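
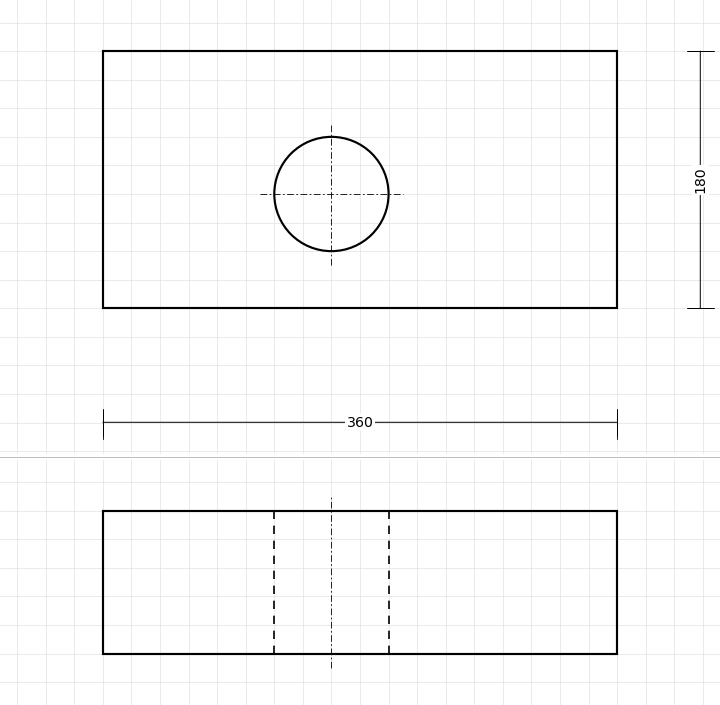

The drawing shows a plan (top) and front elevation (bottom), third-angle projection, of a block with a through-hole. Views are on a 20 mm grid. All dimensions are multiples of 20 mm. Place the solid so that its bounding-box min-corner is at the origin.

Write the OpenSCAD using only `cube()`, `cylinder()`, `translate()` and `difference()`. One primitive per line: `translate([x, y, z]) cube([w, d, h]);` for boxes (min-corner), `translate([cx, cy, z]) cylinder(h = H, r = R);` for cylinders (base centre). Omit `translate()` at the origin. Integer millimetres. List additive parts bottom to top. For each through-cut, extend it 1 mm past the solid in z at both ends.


difference() {
  cube([360, 180, 100]);
  translate([160, 80, -1]) cylinder(h = 102, r = 40);
}


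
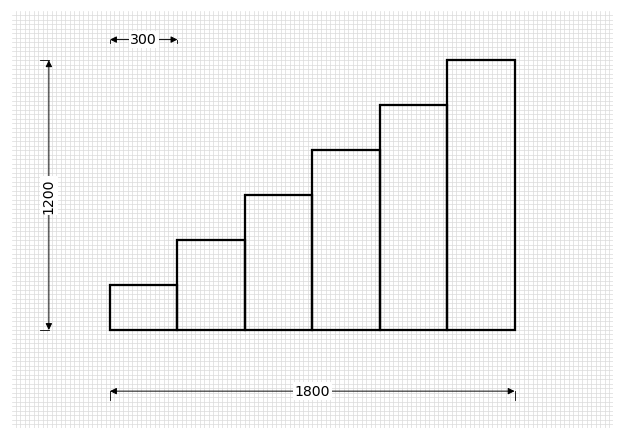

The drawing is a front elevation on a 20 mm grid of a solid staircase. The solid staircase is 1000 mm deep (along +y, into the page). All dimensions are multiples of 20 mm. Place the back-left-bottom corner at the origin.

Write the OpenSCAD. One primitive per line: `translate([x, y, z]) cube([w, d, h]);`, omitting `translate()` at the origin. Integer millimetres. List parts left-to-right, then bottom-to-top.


cube([300, 1000, 200]);
translate([300, 0, 0]) cube([300, 1000, 400]);
translate([600, 0, 0]) cube([300, 1000, 600]);
translate([900, 0, 0]) cube([300, 1000, 800]);
translate([1200, 0, 0]) cube([300, 1000, 1000]);
translate([1500, 0, 0]) cube([300, 1000, 1200]);


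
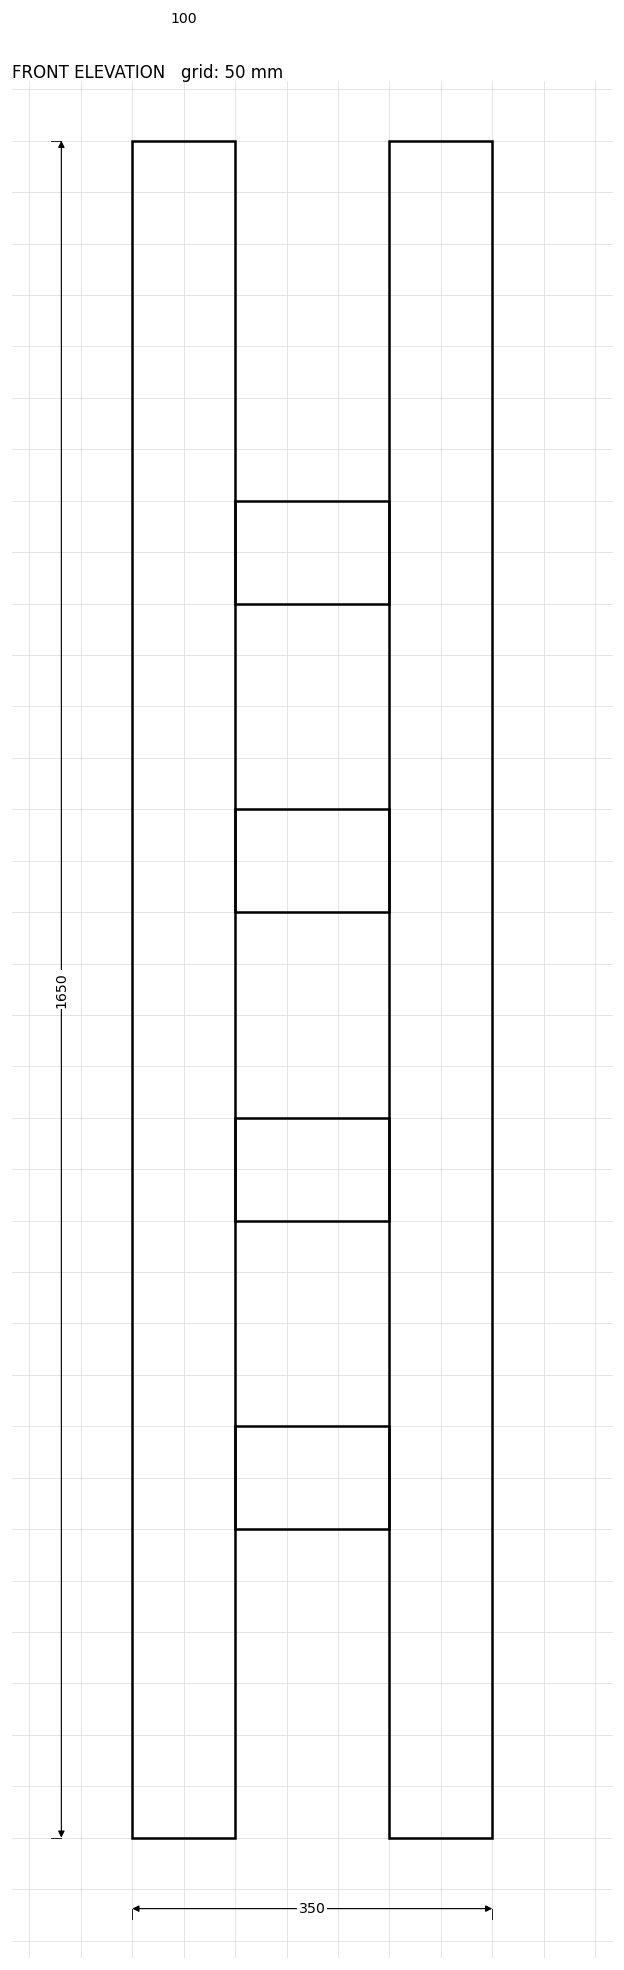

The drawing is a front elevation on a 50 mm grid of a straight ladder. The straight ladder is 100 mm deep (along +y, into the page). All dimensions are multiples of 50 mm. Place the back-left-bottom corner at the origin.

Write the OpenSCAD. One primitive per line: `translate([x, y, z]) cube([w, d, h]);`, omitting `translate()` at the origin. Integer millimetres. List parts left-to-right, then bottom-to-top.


cube([100, 100, 1650]);
translate([100, 0, 300]) cube([150, 100, 100]);
translate([100, 0, 600]) cube([150, 100, 100]);
translate([100, 0, 900]) cube([150, 100, 100]);
translate([100, 0, 1200]) cube([150, 100, 100]);
translate([250, 0, 0]) cube([100, 100, 1650]);


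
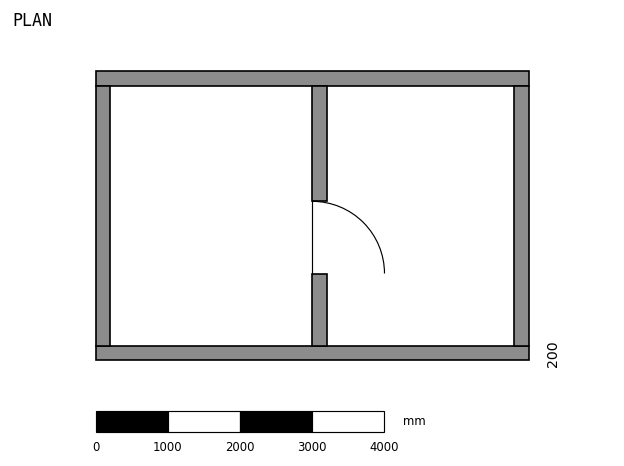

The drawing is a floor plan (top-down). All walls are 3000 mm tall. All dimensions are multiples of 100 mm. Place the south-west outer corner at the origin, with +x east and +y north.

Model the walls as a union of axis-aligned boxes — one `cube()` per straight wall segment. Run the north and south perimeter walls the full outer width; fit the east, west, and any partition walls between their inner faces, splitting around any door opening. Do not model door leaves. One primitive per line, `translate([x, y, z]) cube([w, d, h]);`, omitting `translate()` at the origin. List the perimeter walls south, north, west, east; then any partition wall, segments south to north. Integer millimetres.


cube([6000, 200, 3000]);
translate([0, 3800, 0]) cube([6000, 200, 3000]);
translate([0, 200, 0]) cube([200, 3600, 3000]);
translate([5800, 200, 0]) cube([200, 3600, 3000]);
translate([3000, 200, 0]) cube([200, 1000, 3000]);
translate([3000, 2200, 0]) cube([200, 1600, 3000]);


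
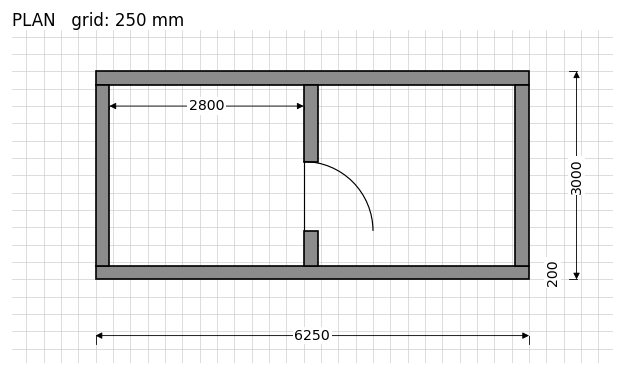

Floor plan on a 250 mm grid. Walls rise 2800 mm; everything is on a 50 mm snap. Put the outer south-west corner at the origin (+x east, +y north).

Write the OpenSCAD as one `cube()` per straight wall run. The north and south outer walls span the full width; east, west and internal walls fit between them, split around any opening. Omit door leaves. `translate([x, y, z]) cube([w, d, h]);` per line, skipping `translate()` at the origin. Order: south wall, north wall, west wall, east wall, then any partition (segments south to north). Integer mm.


cube([6250, 200, 2800]);
translate([0, 2800, 0]) cube([6250, 200, 2800]);
translate([0, 200, 0]) cube([200, 2600, 2800]);
translate([6050, 200, 0]) cube([200, 2600, 2800]);
translate([3000, 200, 0]) cube([200, 500, 2800]);
translate([3000, 1700, 0]) cube([200, 1100, 2800]);


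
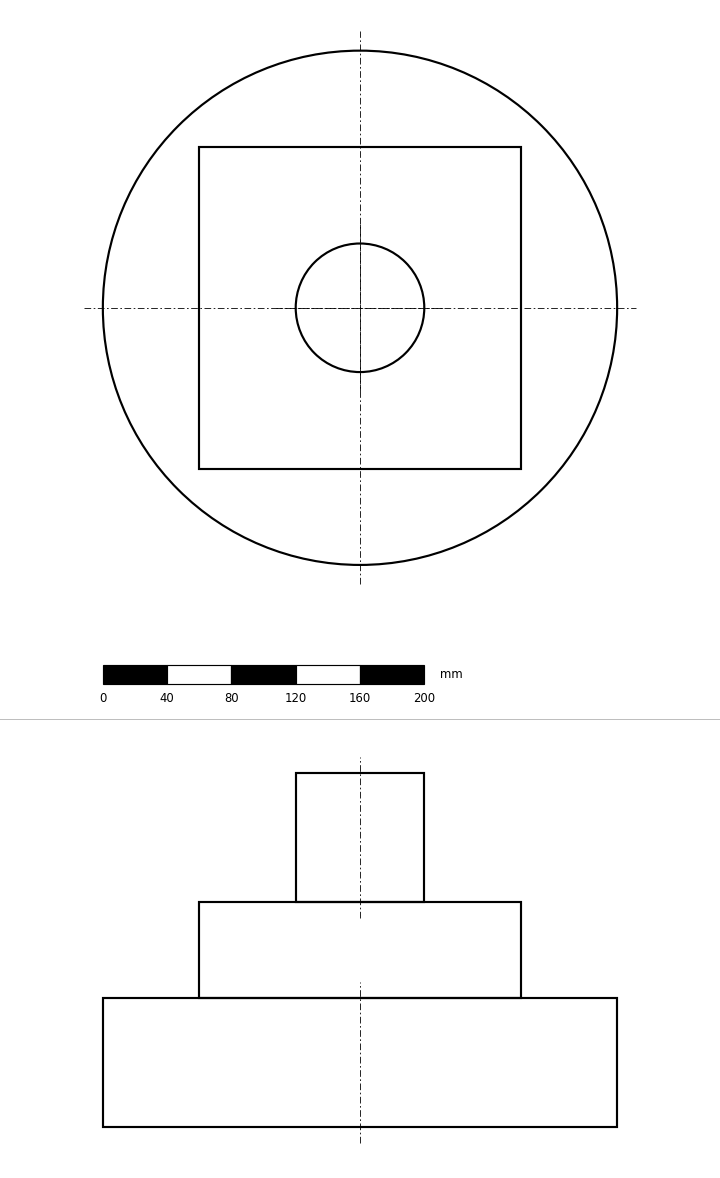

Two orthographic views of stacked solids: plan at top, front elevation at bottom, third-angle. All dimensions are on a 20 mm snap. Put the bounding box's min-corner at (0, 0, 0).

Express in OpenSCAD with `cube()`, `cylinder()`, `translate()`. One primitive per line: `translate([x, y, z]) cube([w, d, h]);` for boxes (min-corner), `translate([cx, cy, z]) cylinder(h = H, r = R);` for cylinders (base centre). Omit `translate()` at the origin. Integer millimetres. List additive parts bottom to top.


translate([160, 160, 0]) cylinder(h = 80, r = 160);
translate([60, 60, 80]) cube([200, 200, 60]);
translate([160, 160, 140]) cylinder(h = 80, r = 40);


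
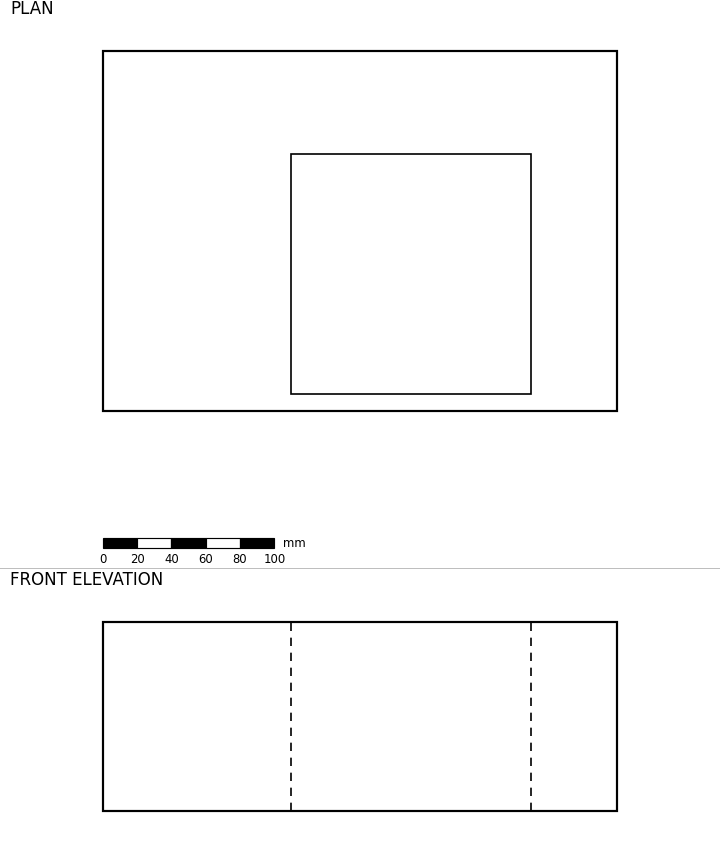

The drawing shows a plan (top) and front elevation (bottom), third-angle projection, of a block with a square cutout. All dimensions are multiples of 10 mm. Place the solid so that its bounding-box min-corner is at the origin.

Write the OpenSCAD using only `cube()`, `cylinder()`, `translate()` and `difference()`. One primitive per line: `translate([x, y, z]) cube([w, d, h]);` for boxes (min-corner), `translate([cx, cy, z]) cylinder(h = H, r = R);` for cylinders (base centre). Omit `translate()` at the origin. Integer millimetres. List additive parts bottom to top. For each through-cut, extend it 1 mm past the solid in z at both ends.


difference() {
  cube([300, 210, 110]);
  translate([110, 10, -1]) cube([140, 140, 112]);
}


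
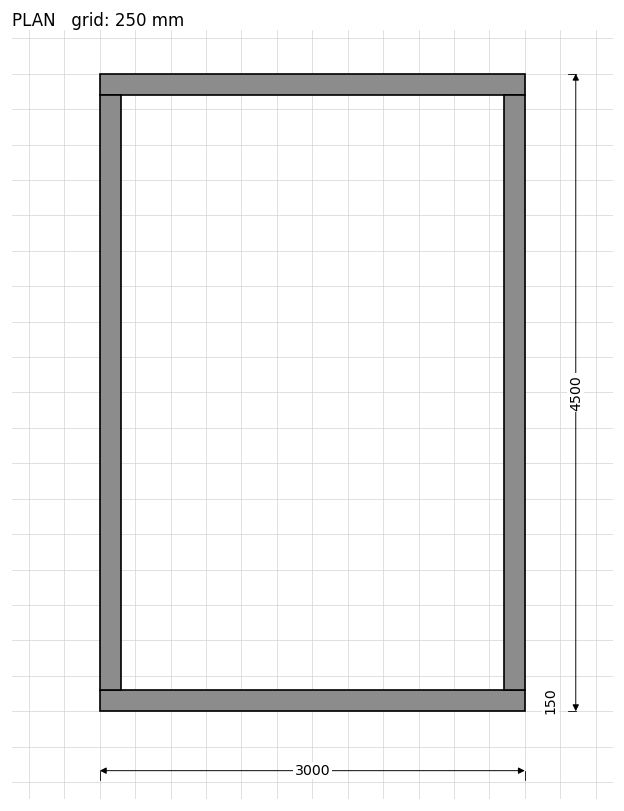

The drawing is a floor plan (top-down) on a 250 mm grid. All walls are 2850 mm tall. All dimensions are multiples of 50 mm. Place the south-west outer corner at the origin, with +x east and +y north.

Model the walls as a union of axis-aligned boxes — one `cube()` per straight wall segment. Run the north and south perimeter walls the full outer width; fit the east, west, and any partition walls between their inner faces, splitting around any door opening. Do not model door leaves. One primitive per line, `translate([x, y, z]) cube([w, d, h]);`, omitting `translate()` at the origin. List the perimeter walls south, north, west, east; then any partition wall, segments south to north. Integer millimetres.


cube([3000, 150, 2850]);
translate([0, 4350, 0]) cube([3000, 150, 2850]);
translate([0, 150, 0]) cube([150, 4200, 2850]);
translate([2850, 150, 0]) cube([150, 4200, 2850]);


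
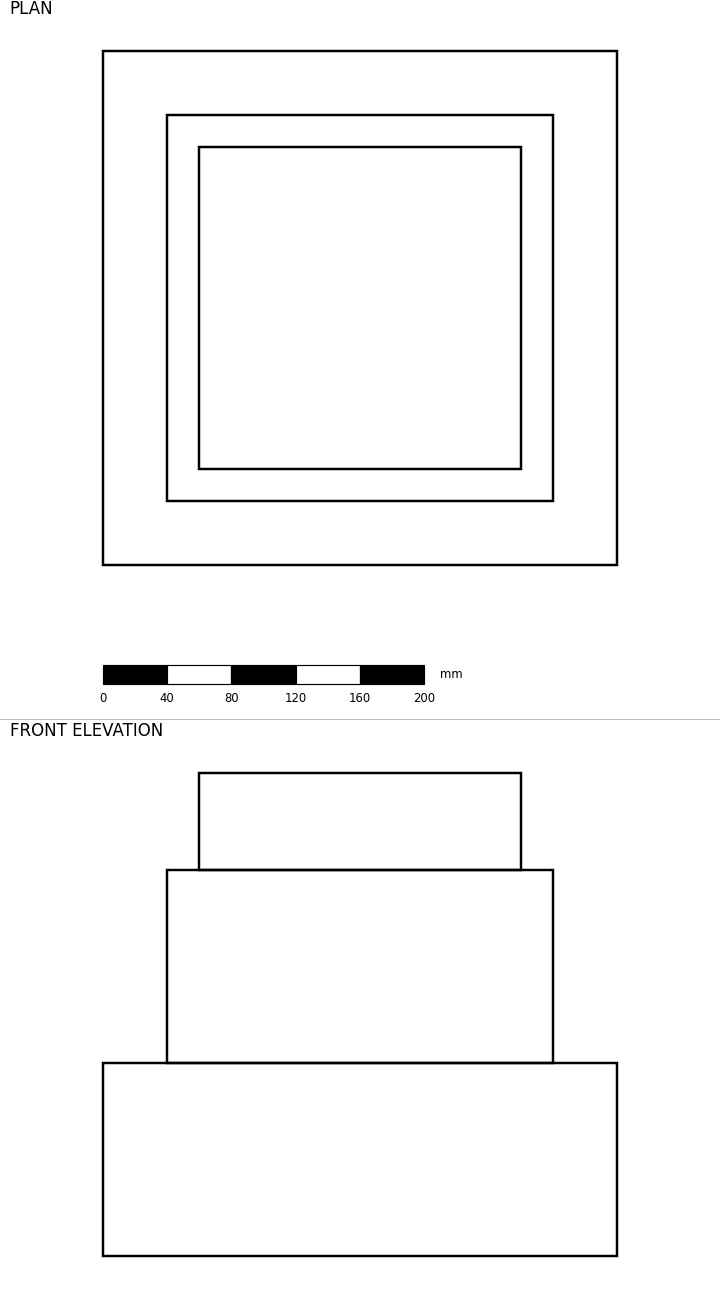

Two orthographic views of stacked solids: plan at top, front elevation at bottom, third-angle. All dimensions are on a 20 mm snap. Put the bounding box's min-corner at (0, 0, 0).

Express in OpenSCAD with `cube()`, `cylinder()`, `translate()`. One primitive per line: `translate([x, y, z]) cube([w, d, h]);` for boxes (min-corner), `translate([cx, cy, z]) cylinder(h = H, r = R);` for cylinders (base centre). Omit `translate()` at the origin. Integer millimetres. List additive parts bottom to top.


cube([320, 320, 120]);
translate([40, 40, 120]) cube([240, 240, 120]);
translate([60, 60, 240]) cube([200, 200, 60]);


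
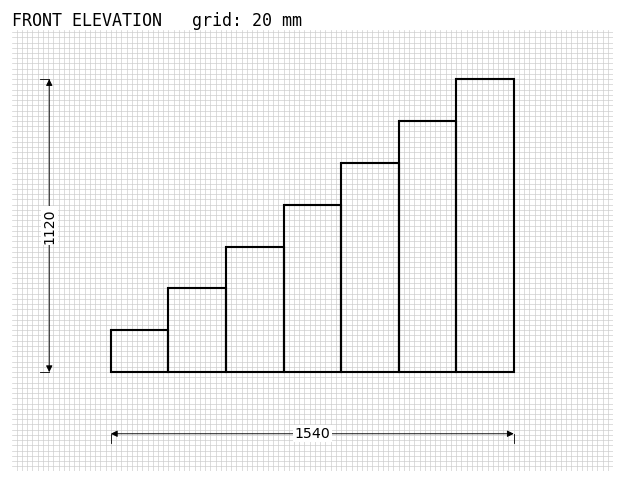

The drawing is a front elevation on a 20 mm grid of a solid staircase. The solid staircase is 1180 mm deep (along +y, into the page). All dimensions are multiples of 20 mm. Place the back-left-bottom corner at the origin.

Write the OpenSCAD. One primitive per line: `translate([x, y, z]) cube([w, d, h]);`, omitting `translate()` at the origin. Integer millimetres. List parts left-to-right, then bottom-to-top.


cube([220, 1180, 160]);
translate([220, 0, 0]) cube([220, 1180, 320]);
translate([440, 0, 0]) cube([220, 1180, 480]);
translate([660, 0, 0]) cube([220, 1180, 640]);
translate([880, 0, 0]) cube([220, 1180, 800]);
translate([1100, 0, 0]) cube([220, 1180, 960]);
translate([1320, 0, 0]) cube([220, 1180, 1120]);


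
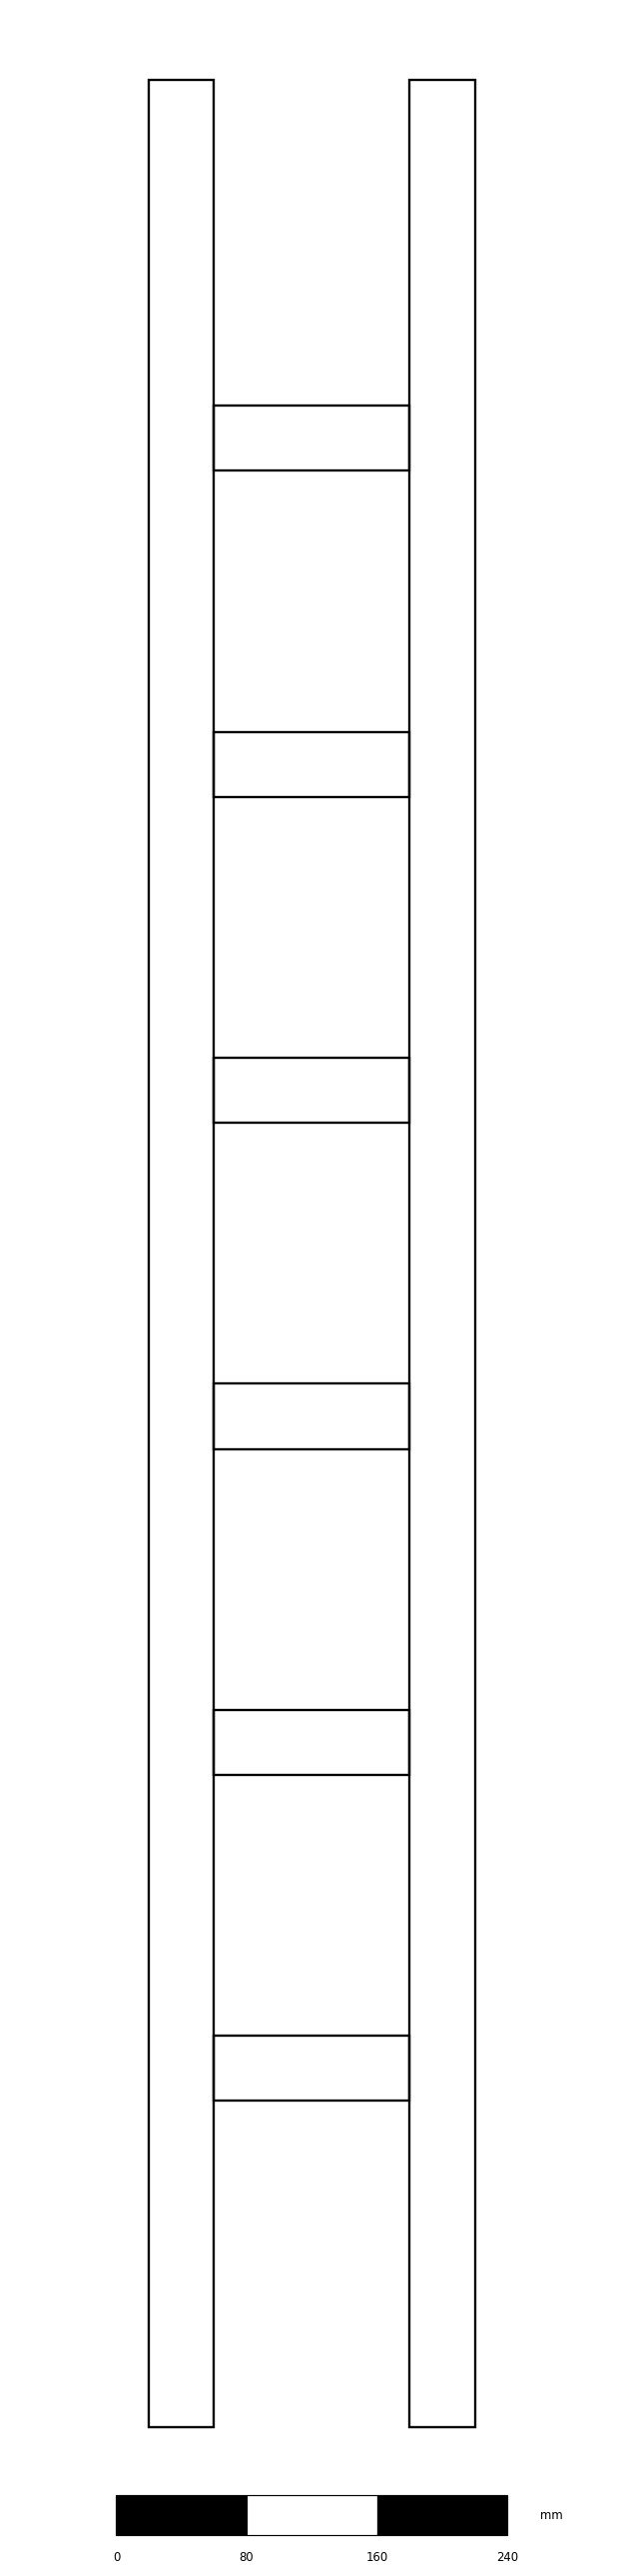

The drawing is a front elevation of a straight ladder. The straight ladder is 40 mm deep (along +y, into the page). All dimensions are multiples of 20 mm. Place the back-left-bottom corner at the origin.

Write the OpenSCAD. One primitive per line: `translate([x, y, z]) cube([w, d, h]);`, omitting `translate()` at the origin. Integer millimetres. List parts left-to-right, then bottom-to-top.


cube([40, 40, 1440]);
translate([40, 0, 200]) cube([120, 40, 40]);
translate([40, 0, 400]) cube([120, 40, 40]);
translate([40, 0, 600]) cube([120, 40, 40]);
translate([40, 0, 800]) cube([120, 40, 40]);
translate([40, 0, 1000]) cube([120, 40, 40]);
translate([40, 0, 1200]) cube([120, 40, 40]);
translate([160, 0, 0]) cube([40, 40, 1440]);


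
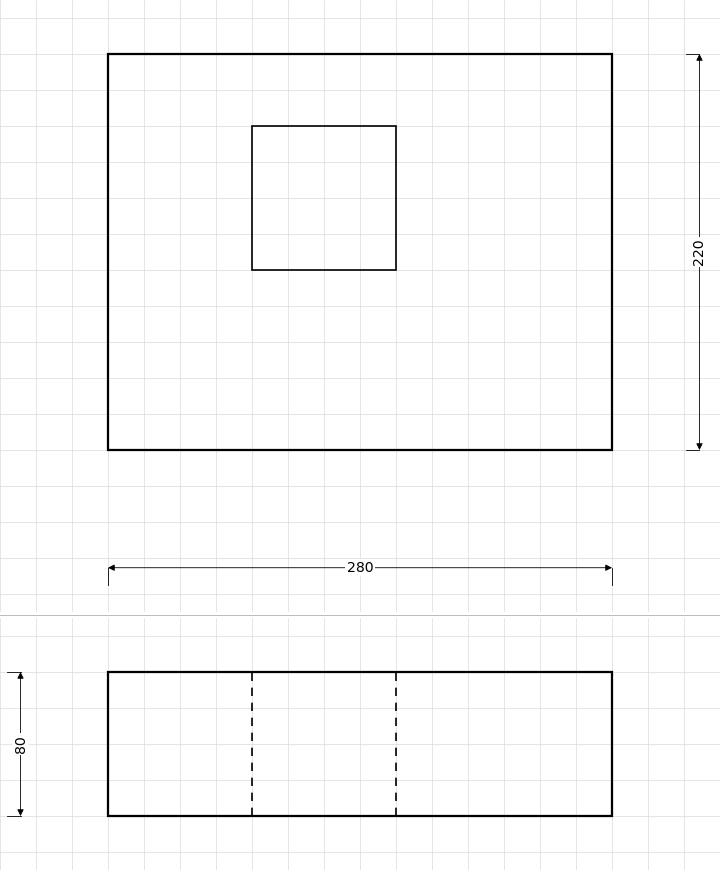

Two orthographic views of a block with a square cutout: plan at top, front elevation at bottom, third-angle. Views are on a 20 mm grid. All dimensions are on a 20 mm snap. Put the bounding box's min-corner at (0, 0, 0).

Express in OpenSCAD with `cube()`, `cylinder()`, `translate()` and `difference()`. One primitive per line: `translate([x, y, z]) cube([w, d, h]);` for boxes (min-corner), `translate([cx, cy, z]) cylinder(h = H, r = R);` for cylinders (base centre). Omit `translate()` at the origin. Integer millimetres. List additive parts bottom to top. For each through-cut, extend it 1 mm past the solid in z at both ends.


difference() {
  cube([280, 220, 80]);
  translate([80, 100, -1]) cube([80, 80, 82]);
}


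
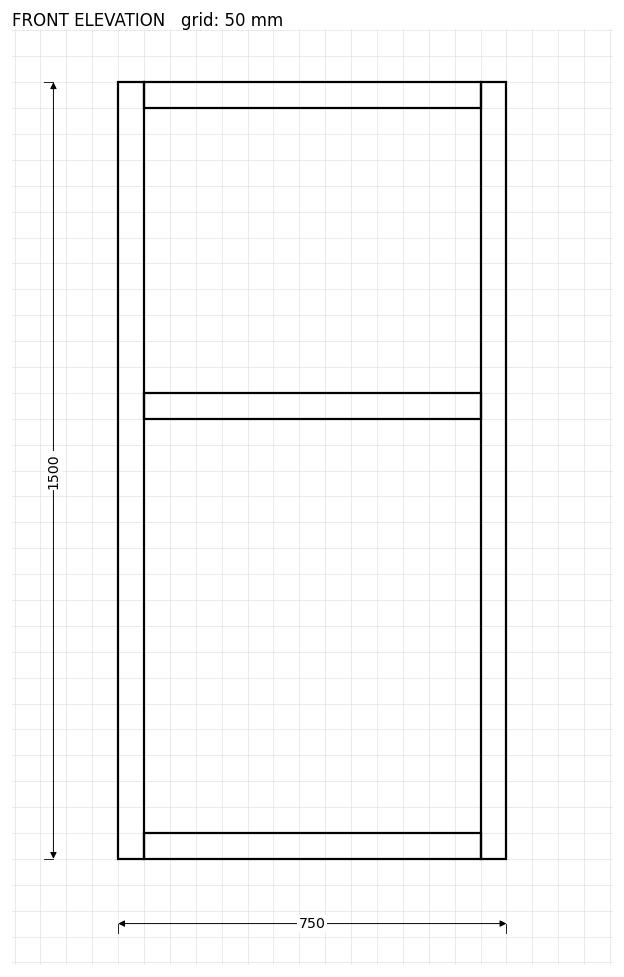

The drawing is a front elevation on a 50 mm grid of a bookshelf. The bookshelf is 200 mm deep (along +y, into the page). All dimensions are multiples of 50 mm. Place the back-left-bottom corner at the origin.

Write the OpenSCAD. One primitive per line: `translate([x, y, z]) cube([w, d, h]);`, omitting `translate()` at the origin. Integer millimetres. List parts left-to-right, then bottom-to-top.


cube([50, 200, 1500]);
translate([50, 0, 0]) cube([650, 200, 50]);
translate([50, 0, 850]) cube([650, 200, 50]);
translate([50, 0, 1450]) cube([650, 200, 50]);
translate([700, 0, 0]) cube([50, 200, 1500]);


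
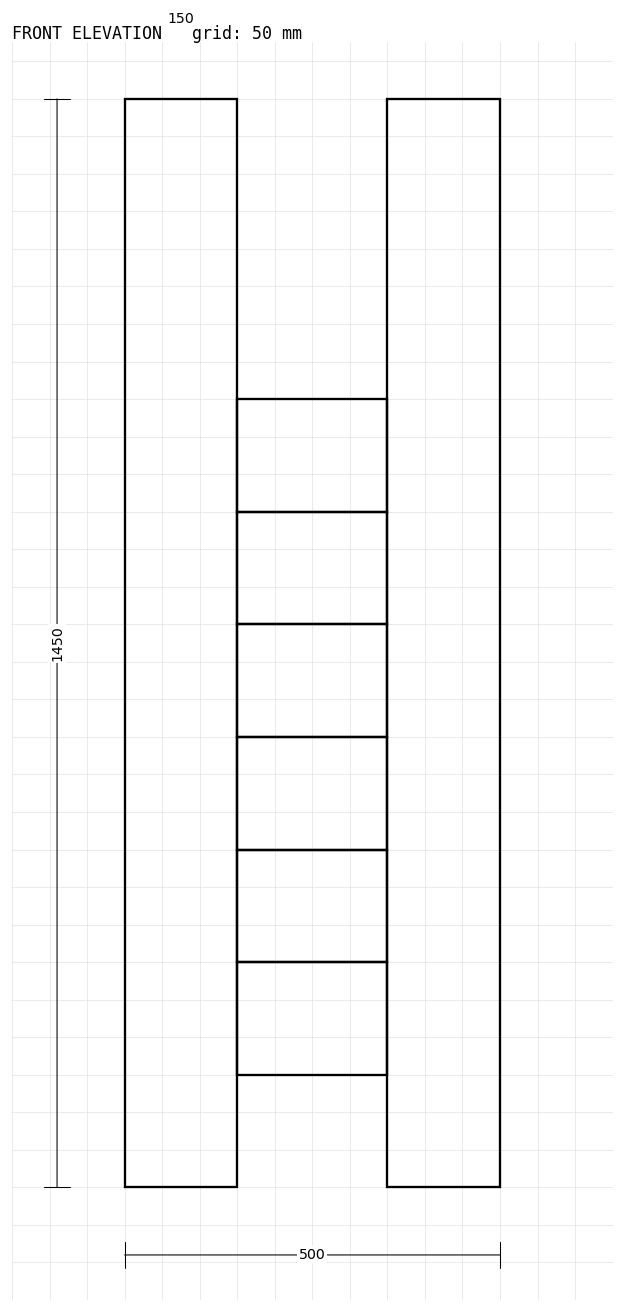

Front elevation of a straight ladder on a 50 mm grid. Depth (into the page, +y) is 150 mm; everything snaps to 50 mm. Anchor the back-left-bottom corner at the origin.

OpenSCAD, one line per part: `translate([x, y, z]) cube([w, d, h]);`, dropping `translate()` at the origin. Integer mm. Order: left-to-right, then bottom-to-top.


cube([150, 150, 1450]);
translate([150, 0, 150]) cube([200, 150, 150]);
translate([150, 0, 300]) cube([200, 150, 150]);
translate([150, 0, 450]) cube([200, 150, 150]);
translate([150, 0, 600]) cube([200, 150, 150]);
translate([150, 0, 750]) cube([200, 150, 150]);
translate([150, 0, 900]) cube([200, 150, 150]);
translate([350, 0, 0]) cube([150, 150, 1450]);


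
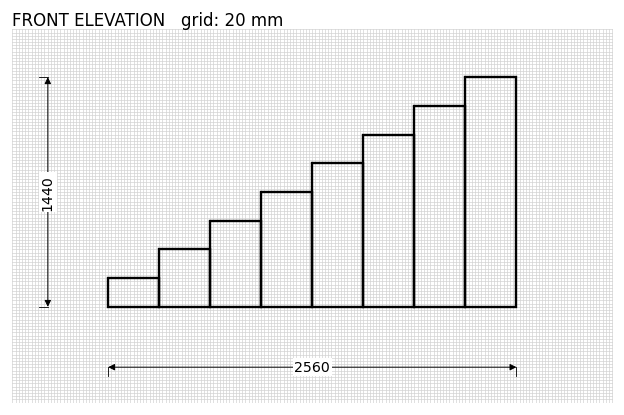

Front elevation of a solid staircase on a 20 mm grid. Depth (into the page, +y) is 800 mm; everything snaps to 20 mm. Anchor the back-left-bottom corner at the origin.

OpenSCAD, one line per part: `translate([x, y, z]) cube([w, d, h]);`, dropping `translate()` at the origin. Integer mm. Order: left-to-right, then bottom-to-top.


cube([320, 800, 180]);
translate([320, 0, 0]) cube([320, 800, 360]);
translate([640, 0, 0]) cube([320, 800, 540]);
translate([960, 0, 0]) cube([320, 800, 720]);
translate([1280, 0, 0]) cube([320, 800, 900]);
translate([1600, 0, 0]) cube([320, 800, 1080]);
translate([1920, 0, 0]) cube([320, 800, 1260]);
translate([2240, 0, 0]) cube([320, 800, 1440]);


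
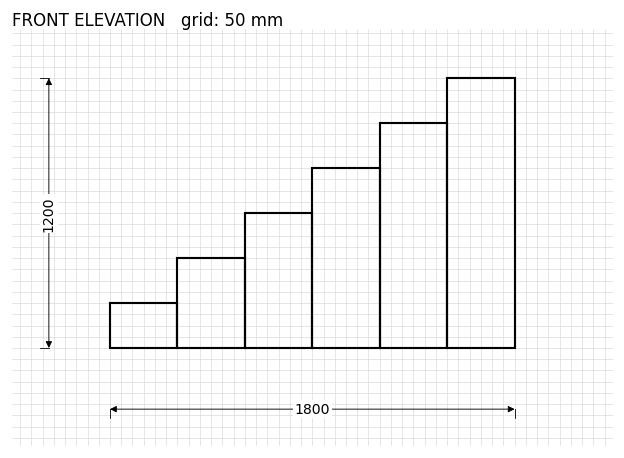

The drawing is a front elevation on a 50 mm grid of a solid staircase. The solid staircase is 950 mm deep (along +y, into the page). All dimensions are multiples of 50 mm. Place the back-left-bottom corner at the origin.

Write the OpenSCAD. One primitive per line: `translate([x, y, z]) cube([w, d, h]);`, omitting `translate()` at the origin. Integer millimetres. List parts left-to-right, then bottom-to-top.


cube([300, 950, 200]);
translate([300, 0, 0]) cube([300, 950, 400]);
translate([600, 0, 0]) cube([300, 950, 600]);
translate([900, 0, 0]) cube([300, 950, 800]);
translate([1200, 0, 0]) cube([300, 950, 1000]);
translate([1500, 0, 0]) cube([300, 950, 1200]);


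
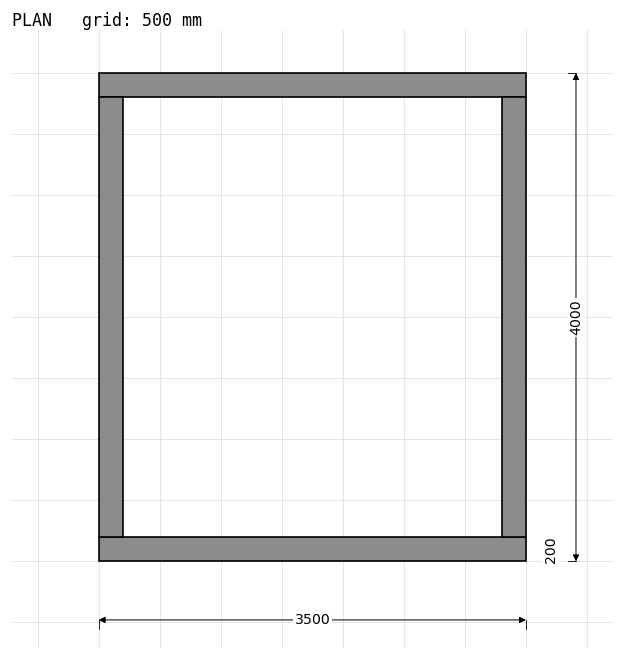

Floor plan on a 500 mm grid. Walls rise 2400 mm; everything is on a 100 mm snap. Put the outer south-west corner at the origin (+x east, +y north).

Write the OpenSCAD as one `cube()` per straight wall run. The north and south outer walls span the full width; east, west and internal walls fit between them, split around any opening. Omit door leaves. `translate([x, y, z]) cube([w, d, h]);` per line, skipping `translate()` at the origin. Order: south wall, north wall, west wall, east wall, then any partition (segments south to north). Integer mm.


cube([3500, 200, 2400]);
translate([0, 3800, 0]) cube([3500, 200, 2400]);
translate([0, 200, 0]) cube([200, 3600, 2400]);
translate([3300, 200, 0]) cube([200, 3600, 2400]);


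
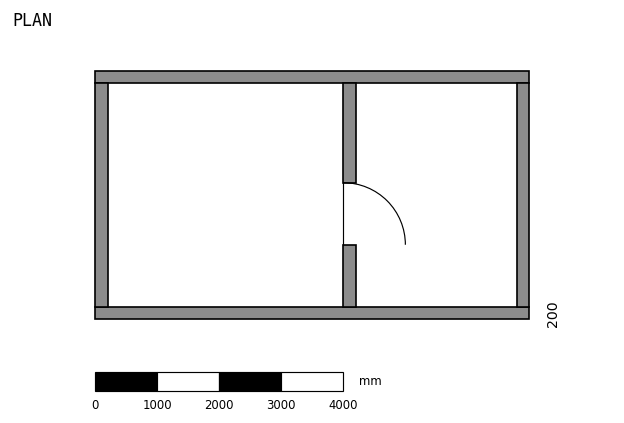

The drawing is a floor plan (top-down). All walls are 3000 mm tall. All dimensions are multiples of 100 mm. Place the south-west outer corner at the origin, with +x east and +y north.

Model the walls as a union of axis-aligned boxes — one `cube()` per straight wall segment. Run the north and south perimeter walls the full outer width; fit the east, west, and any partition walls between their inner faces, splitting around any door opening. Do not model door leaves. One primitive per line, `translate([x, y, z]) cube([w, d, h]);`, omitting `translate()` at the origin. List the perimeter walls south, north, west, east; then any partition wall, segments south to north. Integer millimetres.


cube([7000, 200, 3000]);
translate([0, 3800, 0]) cube([7000, 200, 3000]);
translate([0, 200, 0]) cube([200, 3600, 3000]);
translate([6800, 200, 0]) cube([200, 3600, 3000]);
translate([4000, 200, 0]) cube([200, 1000, 3000]);
translate([4000, 2200, 0]) cube([200, 1600, 3000]);


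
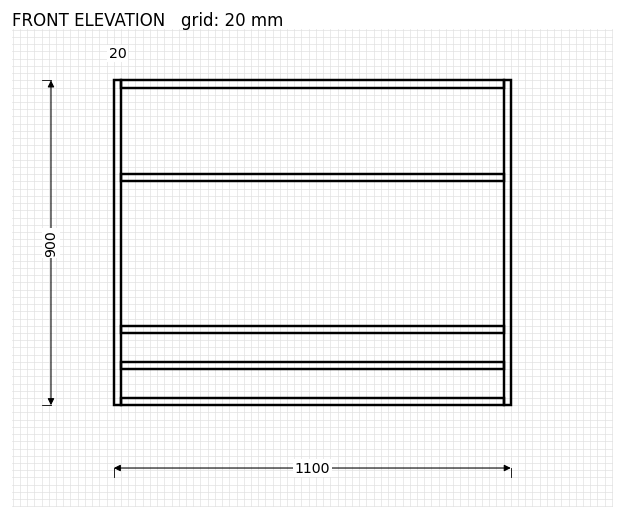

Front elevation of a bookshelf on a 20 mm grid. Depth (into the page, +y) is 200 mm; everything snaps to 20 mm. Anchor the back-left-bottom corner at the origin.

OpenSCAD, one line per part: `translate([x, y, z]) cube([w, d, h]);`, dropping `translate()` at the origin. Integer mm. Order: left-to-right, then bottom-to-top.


cube([20, 200, 900]);
translate([20, 0, 0]) cube([1060, 200, 20]);
translate([20, 0, 100]) cube([1060, 200, 20]);
translate([20, 0, 200]) cube([1060, 200, 20]);
translate([20, 0, 620]) cube([1060, 200, 20]);
translate([20, 0, 880]) cube([1060, 200, 20]);
translate([1080, 0, 0]) cube([20, 200, 900]);


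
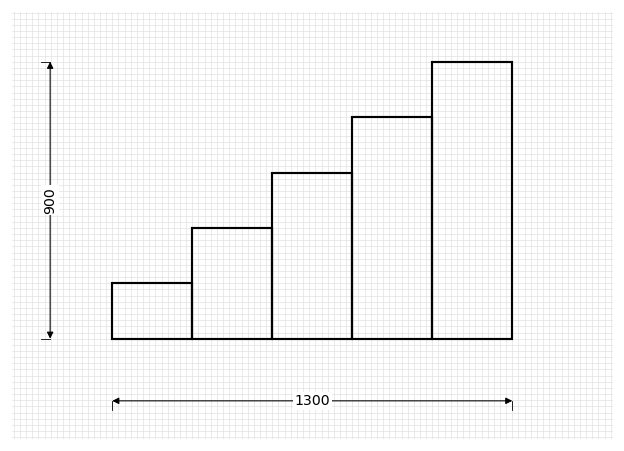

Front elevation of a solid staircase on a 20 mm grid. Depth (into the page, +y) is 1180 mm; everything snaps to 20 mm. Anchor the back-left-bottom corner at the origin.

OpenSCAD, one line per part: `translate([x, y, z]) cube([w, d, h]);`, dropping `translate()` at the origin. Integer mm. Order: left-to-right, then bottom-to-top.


cube([260, 1180, 180]);
translate([260, 0, 0]) cube([260, 1180, 360]);
translate([520, 0, 0]) cube([260, 1180, 540]);
translate([780, 0, 0]) cube([260, 1180, 720]);
translate([1040, 0, 0]) cube([260, 1180, 900]);


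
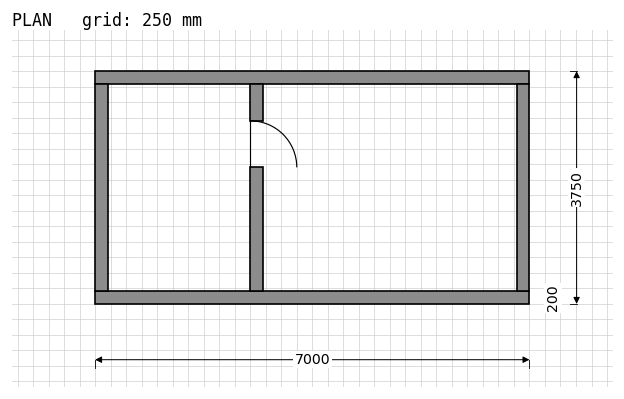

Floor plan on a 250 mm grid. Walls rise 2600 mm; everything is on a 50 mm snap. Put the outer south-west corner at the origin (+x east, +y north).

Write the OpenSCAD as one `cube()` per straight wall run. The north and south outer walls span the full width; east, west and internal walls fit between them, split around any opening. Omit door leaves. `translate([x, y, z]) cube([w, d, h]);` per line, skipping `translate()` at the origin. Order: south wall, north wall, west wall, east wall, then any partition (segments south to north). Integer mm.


cube([7000, 200, 2600]);
translate([0, 3550, 0]) cube([7000, 200, 2600]);
translate([0, 200, 0]) cube([200, 3350, 2600]);
translate([6800, 200, 0]) cube([200, 3350, 2600]);
translate([2500, 200, 0]) cube([200, 2000, 2600]);
translate([2500, 2950, 0]) cube([200, 600, 2600]);


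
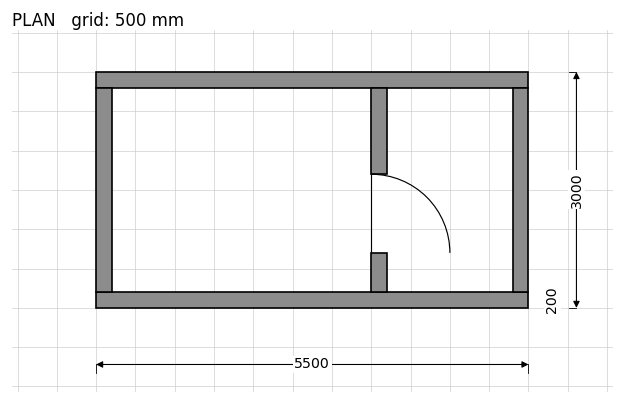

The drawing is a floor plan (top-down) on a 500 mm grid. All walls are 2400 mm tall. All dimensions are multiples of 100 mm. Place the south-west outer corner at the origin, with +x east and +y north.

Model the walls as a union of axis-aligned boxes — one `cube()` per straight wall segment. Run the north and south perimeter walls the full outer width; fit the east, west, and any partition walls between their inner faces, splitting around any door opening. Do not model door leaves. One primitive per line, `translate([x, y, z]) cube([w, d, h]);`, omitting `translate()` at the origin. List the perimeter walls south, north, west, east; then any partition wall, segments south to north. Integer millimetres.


cube([5500, 200, 2400]);
translate([0, 2800, 0]) cube([5500, 200, 2400]);
translate([0, 200, 0]) cube([200, 2600, 2400]);
translate([5300, 200, 0]) cube([200, 2600, 2400]);
translate([3500, 200, 0]) cube([200, 500, 2400]);
translate([3500, 1700, 0]) cube([200, 1100, 2400]);


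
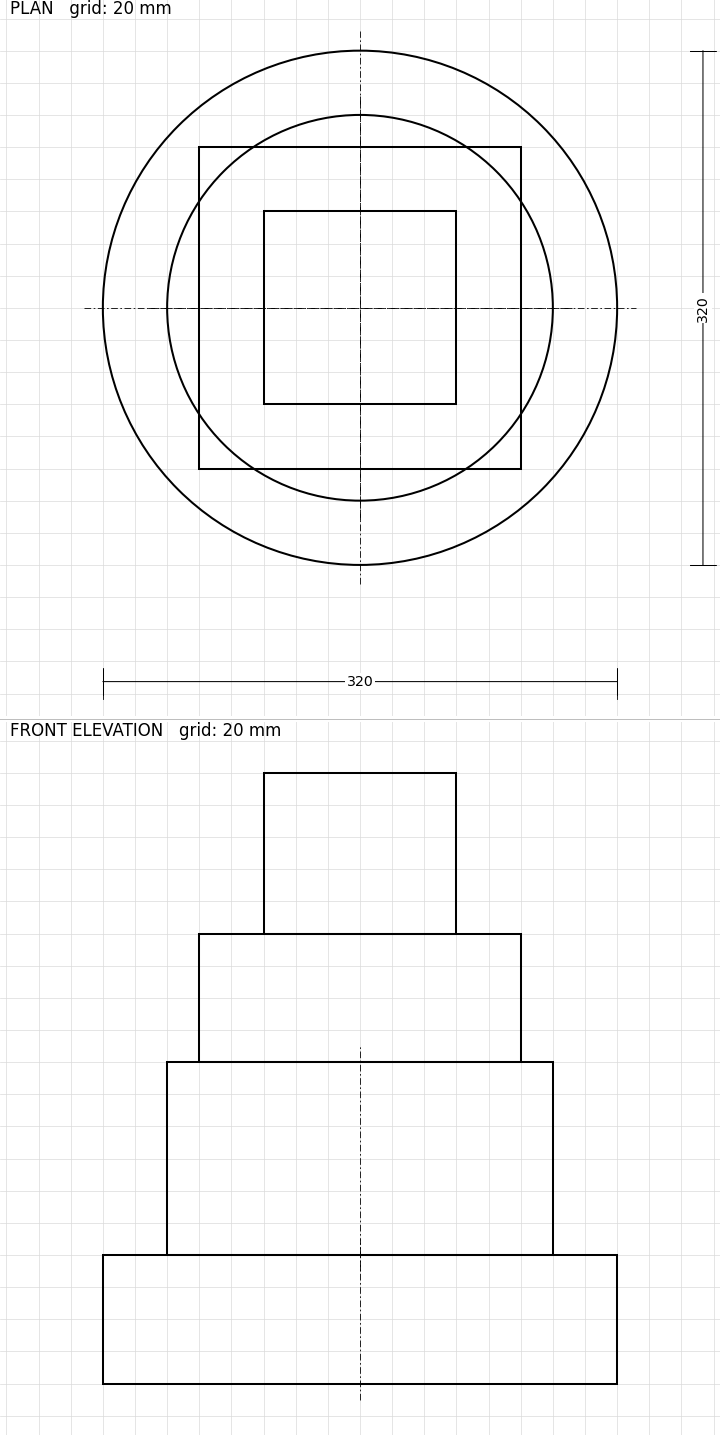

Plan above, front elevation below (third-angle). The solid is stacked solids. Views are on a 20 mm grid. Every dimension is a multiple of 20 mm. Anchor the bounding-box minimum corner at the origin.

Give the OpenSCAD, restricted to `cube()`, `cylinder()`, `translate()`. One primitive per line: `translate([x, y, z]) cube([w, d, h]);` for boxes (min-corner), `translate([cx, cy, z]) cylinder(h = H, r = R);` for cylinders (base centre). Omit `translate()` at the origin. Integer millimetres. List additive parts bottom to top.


translate([160, 160, 0]) cylinder(h = 80, r = 160);
translate([160, 160, 80]) cylinder(h = 120, r = 120);
translate([60, 60, 200]) cube([200, 200, 80]);
translate([100, 100, 280]) cube([120, 120, 100]);


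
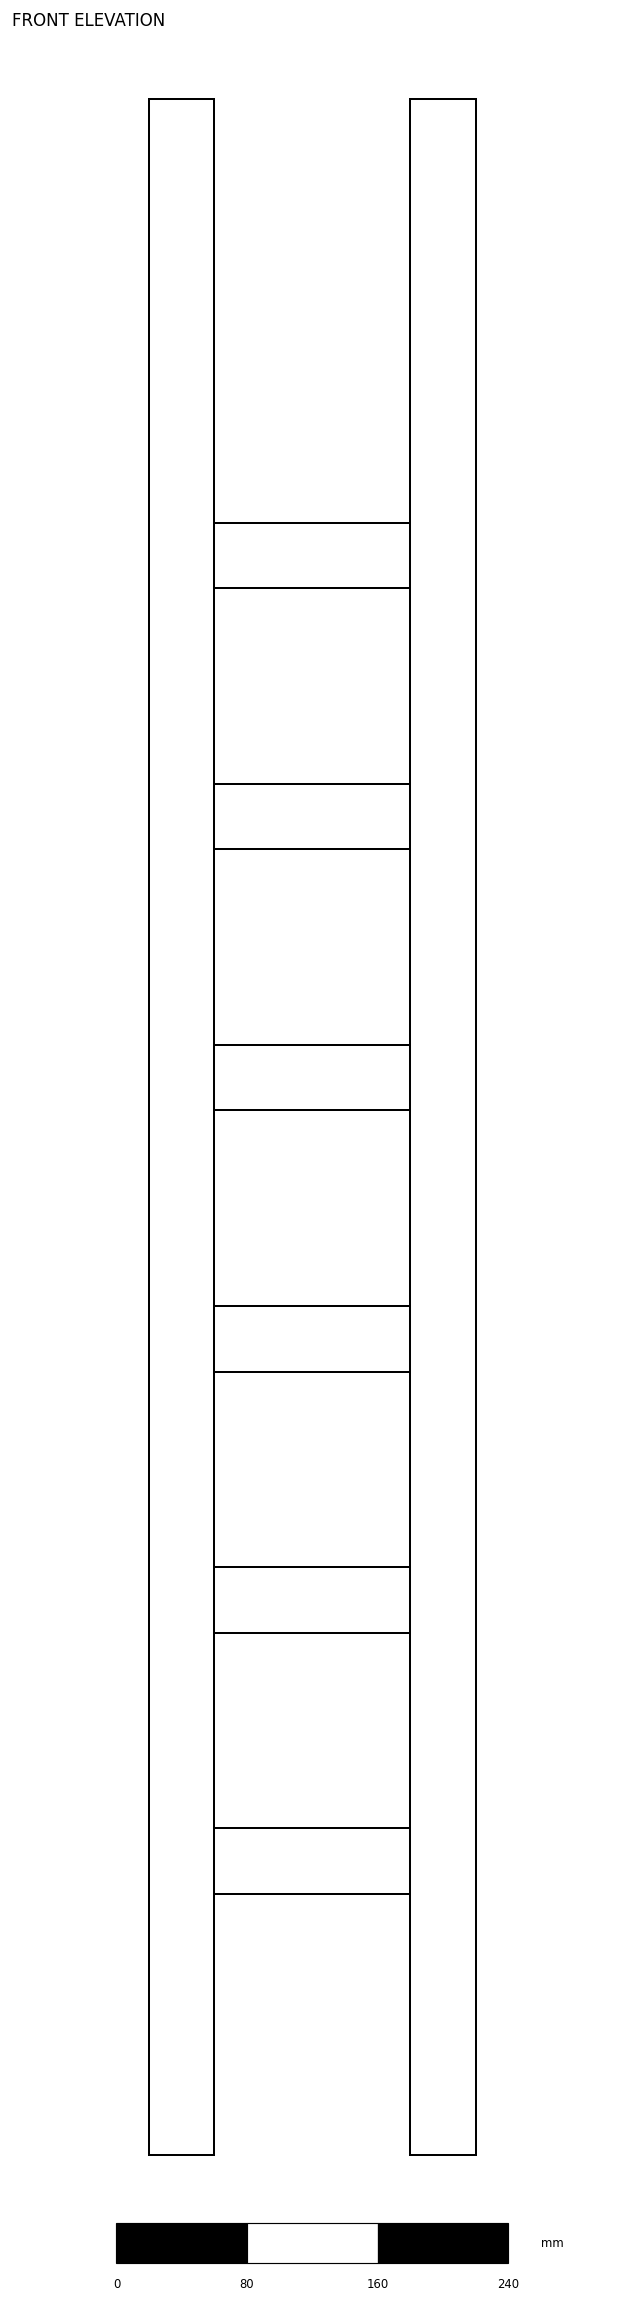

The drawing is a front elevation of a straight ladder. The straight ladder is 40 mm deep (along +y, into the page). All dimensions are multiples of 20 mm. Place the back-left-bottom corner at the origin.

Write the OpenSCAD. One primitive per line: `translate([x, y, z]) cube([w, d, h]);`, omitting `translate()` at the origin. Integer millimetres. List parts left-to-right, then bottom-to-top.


cube([40, 40, 1260]);
translate([40, 0, 160]) cube([120, 40, 40]);
translate([40, 0, 320]) cube([120, 40, 40]);
translate([40, 0, 480]) cube([120, 40, 40]);
translate([40, 0, 640]) cube([120, 40, 40]);
translate([40, 0, 800]) cube([120, 40, 40]);
translate([40, 0, 960]) cube([120, 40, 40]);
translate([160, 0, 0]) cube([40, 40, 1260]);


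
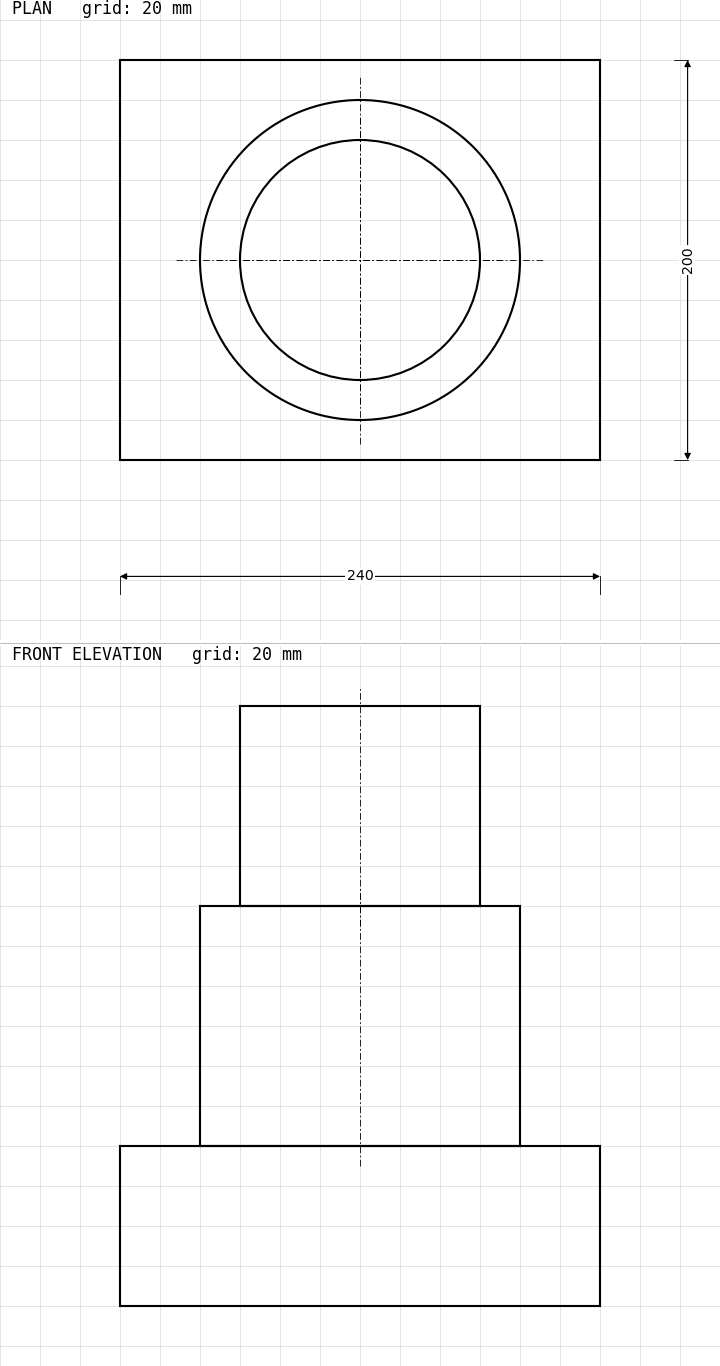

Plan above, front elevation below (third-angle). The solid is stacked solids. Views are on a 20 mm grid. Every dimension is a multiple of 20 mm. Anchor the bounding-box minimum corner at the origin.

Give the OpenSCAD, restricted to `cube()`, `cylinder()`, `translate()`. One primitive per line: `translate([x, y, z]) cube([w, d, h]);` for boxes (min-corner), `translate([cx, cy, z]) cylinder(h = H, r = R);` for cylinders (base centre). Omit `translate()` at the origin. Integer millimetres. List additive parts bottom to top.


cube([240, 200, 80]);
translate([120, 100, 80]) cylinder(h = 120, r = 80);
translate([120, 100, 200]) cylinder(h = 100, r = 60);


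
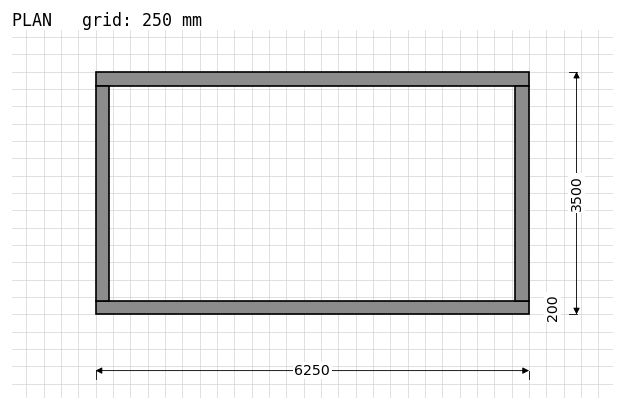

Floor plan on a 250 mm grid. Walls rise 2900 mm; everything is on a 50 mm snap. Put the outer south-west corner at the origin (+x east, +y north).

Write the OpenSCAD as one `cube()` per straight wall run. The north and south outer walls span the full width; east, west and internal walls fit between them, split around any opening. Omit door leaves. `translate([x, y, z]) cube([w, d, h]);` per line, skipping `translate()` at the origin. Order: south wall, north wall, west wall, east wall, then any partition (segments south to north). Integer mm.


cube([6250, 200, 2900]);
translate([0, 3300, 0]) cube([6250, 200, 2900]);
translate([0, 200, 0]) cube([200, 3100, 2900]);
translate([6050, 200, 0]) cube([200, 3100, 2900]);


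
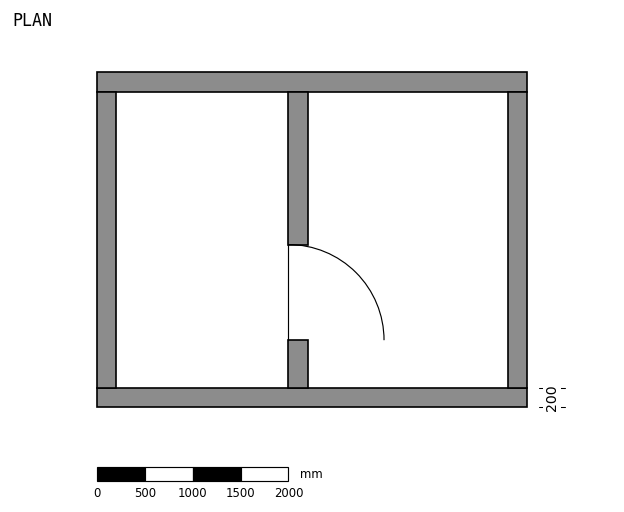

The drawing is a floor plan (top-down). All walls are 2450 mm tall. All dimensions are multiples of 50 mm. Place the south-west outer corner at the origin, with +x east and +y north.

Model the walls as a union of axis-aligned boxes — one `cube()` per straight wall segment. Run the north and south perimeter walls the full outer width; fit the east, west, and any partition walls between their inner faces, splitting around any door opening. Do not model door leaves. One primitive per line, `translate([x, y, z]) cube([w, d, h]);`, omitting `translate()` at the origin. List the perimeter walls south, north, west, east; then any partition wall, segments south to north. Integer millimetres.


cube([4500, 200, 2450]);
translate([0, 3300, 0]) cube([4500, 200, 2450]);
translate([0, 200, 0]) cube([200, 3100, 2450]);
translate([4300, 200, 0]) cube([200, 3100, 2450]);
translate([2000, 200, 0]) cube([200, 500, 2450]);
translate([2000, 1700, 0]) cube([200, 1600, 2450]);


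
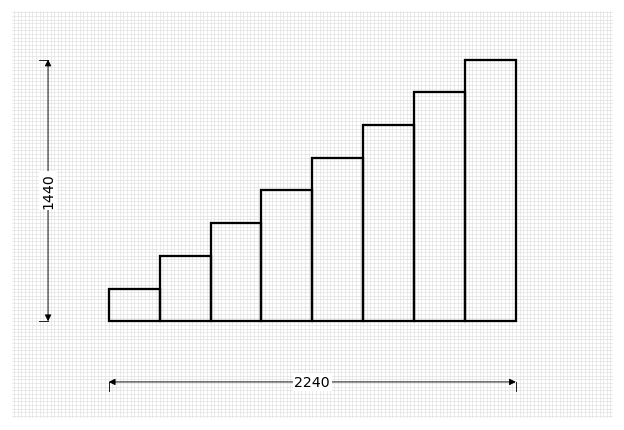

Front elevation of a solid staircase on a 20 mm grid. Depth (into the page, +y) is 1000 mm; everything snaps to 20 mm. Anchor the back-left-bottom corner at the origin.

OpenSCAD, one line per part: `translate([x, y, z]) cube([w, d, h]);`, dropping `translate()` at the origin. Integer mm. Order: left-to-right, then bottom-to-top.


cube([280, 1000, 180]);
translate([280, 0, 0]) cube([280, 1000, 360]);
translate([560, 0, 0]) cube([280, 1000, 540]);
translate([840, 0, 0]) cube([280, 1000, 720]);
translate([1120, 0, 0]) cube([280, 1000, 900]);
translate([1400, 0, 0]) cube([280, 1000, 1080]);
translate([1680, 0, 0]) cube([280, 1000, 1260]);
translate([1960, 0, 0]) cube([280, 1000, 1440]);


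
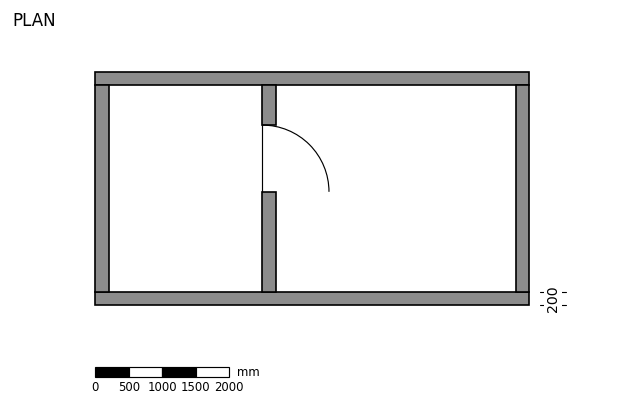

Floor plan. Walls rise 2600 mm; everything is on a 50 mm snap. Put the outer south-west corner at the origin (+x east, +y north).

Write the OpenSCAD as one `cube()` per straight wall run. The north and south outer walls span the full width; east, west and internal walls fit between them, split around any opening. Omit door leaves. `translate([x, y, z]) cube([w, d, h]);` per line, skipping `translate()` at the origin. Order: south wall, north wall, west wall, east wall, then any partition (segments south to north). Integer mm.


cube([6500, 200, 2600]);
translate([0, 3300, 0]) cube([6500, 200, 2600]);
translate([0, 200, 0]) cube([200, 3100, 2600]);
translate([6300, 200, 0]) cube([200, 3100, 2600]);
translate([2500, 200, 0]) cube([200, 1500, 2600]);
translate([2500, 2700, 0]) cube([200, 600, 2600]);


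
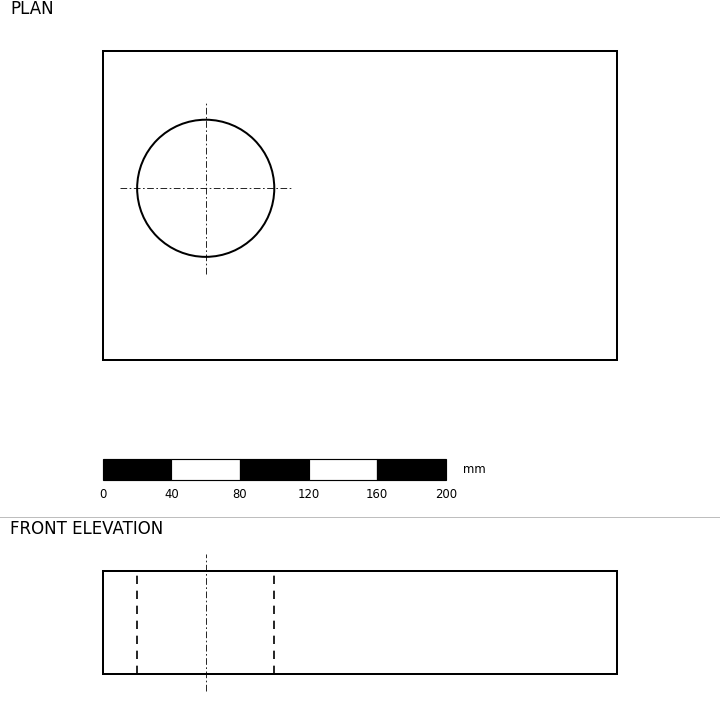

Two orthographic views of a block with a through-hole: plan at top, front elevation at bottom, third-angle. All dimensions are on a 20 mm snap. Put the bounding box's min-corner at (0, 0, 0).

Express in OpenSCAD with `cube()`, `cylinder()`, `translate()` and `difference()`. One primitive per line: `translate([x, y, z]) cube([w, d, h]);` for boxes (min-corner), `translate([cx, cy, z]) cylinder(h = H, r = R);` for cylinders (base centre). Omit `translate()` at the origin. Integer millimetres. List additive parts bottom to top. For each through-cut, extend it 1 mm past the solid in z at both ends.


difference() {
  cube([300, 180, 60]);
  translate([60, 100, -1]) cylinder(h = 62, r = 40);
}


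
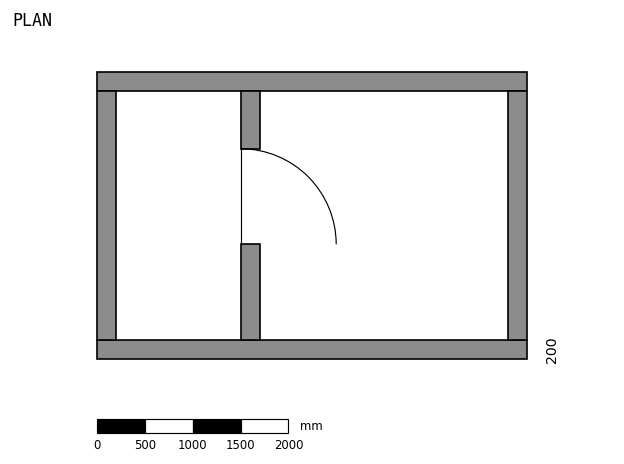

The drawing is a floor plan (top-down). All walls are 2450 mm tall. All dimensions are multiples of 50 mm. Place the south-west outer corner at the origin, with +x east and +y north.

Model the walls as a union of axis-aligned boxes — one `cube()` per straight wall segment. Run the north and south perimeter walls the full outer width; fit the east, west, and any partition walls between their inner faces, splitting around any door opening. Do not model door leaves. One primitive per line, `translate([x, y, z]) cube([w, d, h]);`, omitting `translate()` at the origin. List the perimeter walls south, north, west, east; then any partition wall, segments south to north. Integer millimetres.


cube([4500, 200, 2450]);
translate([0, 2800, 0]) cube([4500, 200, 2450]);
translate([0, 200, 0]) cube([200, 2600, 2450]);
translate([4300, 200, 0]) cube([200, 2600, 2450]);
translate([1500, 200, 0]) cube([200, 1000, 2450]);
translate([1500, 2200, 0]) cube([200, 600, 2450]);


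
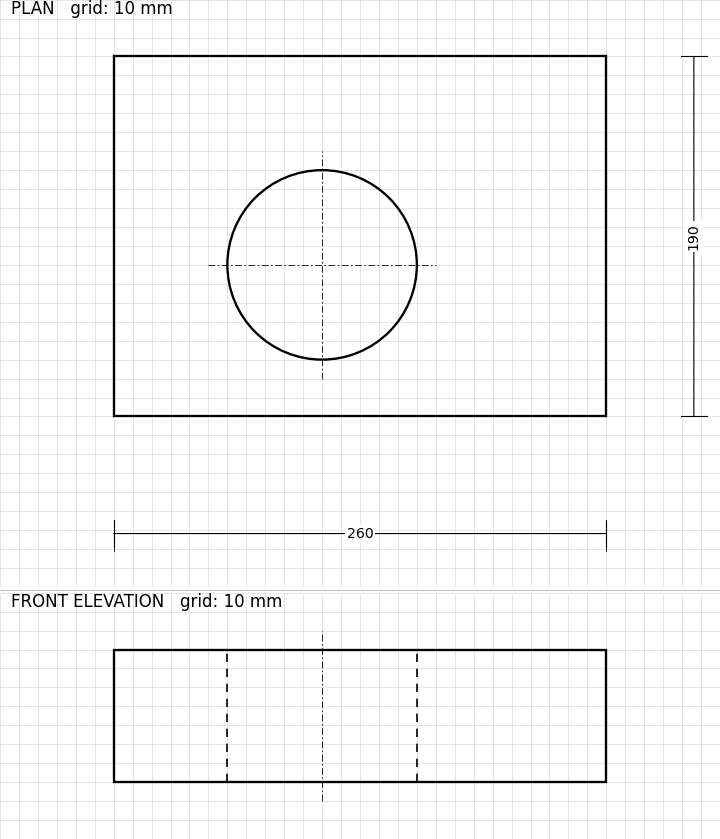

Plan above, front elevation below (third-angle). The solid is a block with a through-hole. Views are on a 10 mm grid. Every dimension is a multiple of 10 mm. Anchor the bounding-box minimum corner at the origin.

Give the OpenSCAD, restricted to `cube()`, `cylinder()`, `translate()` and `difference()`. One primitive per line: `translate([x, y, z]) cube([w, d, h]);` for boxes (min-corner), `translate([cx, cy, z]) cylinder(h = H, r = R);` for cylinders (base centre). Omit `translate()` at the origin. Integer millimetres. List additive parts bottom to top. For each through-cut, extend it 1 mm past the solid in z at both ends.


difference() {
  cube([260, 190, 70]);
  translate([110, 80, -1]) cylinder(h = 72, r = 50);
}


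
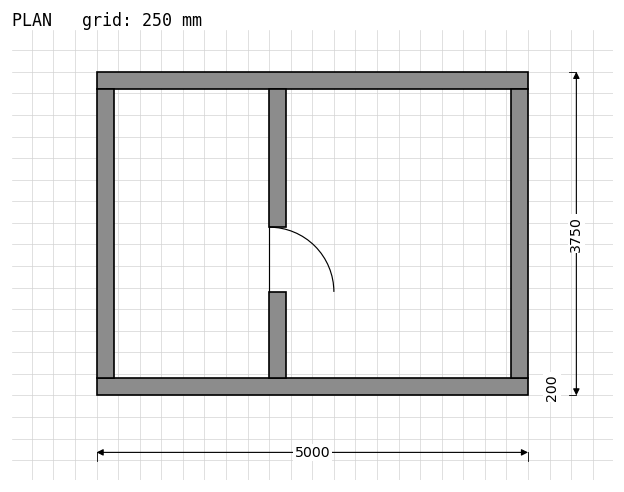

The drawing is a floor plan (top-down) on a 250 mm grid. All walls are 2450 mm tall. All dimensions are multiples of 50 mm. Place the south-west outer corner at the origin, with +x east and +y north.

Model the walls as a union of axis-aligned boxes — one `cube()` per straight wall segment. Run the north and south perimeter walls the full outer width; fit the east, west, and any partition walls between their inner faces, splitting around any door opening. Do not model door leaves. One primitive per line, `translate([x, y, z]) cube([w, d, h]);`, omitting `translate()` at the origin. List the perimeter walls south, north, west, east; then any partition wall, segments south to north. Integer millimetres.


cube([5000, 200, 2450]);
translate([0, 3550, 0]) cube([5000, 200, 2450]);
translate([0, 200, 0]) cube([200, 3350, 2450]);
translate([4800, 200, 0]) cube([200, 3350, 2450]);
translate([2000, 200, 0]) cube([200, 1000, 2450]);
translate([2000, 1950, 0]) cube([200, 1600, 2450]);


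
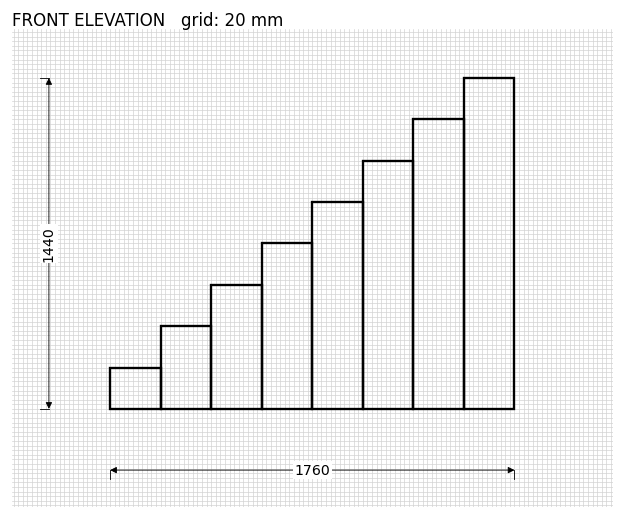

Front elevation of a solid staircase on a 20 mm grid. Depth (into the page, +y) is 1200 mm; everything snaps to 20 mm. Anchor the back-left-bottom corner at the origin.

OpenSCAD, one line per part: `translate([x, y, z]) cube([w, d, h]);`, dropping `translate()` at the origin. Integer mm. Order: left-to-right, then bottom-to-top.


cube([220, 1200, 180]);
translate([220, 0, 0]) cube([220, 1200, 360]);
translate([440, 0, 0]) cube([220, 1200, 540]);
translate([660, 0, 0]) cube([220, 1200, 720]);
translate([880, 0, 0]) cube([220, 1200, 900]);
translate([1100, 0, 0]) cube([220, 1200, 1080]);
translate([1320, 0, 0]) cube([220, 1200, 1260]);
translate([1540, 0, 0]) cube([220, 1200, 1440]);


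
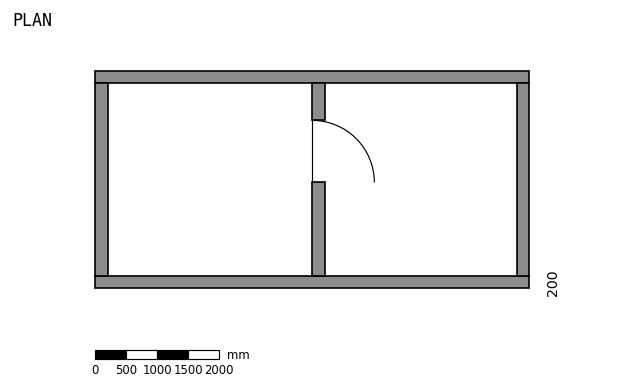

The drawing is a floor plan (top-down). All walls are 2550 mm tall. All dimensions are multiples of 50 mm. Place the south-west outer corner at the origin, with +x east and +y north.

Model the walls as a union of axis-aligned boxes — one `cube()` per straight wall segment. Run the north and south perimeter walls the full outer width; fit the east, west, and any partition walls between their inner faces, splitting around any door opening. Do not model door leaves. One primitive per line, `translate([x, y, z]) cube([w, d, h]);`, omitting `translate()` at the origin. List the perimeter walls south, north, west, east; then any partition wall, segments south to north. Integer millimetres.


cube([7000, 200, 2550]);
translate([0, 3300, 0]) cube([7000, 200, 2550]);
translate([0, 200, 0]) cube([200, 3100, 2550]);
translate([6800, 200, 0]) cube([200, 3100, 2550]);
translate([3500, 200, 0]) cube([200, 1500, 2550]);
translate([3500, 2700, 0]) cube([200, 600, 2550]);


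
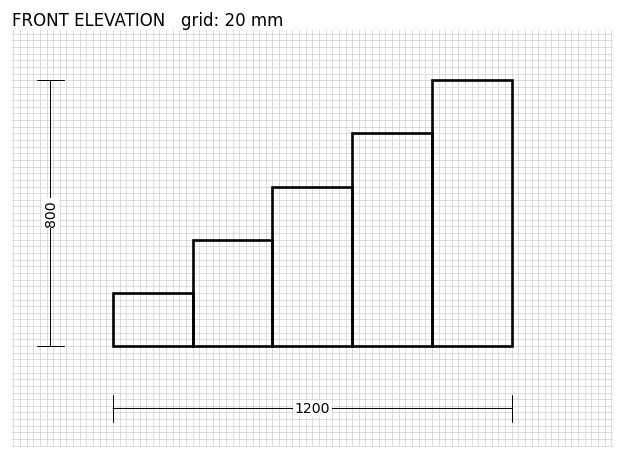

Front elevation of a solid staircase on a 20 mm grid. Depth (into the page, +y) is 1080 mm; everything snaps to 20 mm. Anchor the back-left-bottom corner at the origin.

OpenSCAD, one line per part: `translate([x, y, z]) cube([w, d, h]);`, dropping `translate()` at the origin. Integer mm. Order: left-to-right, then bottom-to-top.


cube([240, 1080, 160]);
translate([240, 0, 0]) cube([240, 1080, 320]);
translate([480, 0, 0]) cube([240, 1080, 480]);
translate([720, 0, 0]) cube([240, 1080, 640]);
translate([960, 0, 0]) cube([240, 1080, 800]);


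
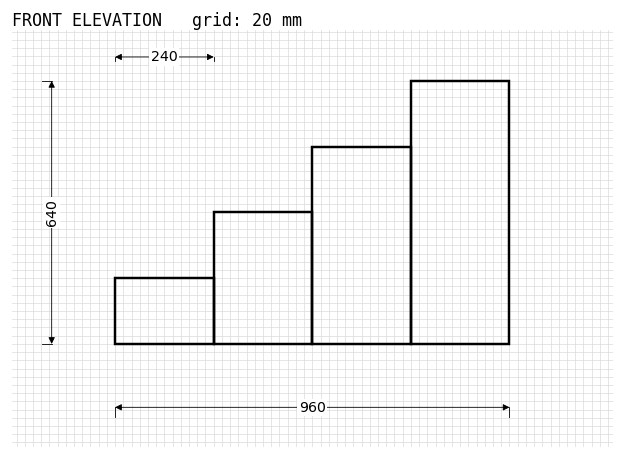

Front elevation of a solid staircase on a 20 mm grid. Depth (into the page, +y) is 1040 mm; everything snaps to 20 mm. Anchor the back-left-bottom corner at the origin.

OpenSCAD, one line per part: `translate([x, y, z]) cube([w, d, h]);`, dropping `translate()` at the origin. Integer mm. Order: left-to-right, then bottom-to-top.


cube([240, 1040, 160]);
translate([240, 0, 0]) cube([240, 1040, 320]);
translate([480, 0, 0]) cube([240, 1040, 480]);
translate([720, 0, 0]) cube([240, 1040, 640]);


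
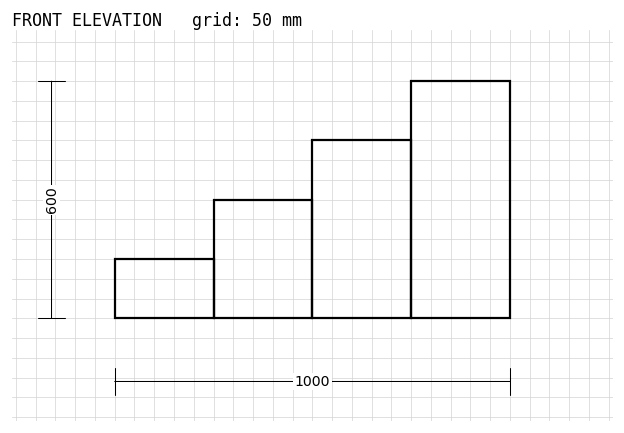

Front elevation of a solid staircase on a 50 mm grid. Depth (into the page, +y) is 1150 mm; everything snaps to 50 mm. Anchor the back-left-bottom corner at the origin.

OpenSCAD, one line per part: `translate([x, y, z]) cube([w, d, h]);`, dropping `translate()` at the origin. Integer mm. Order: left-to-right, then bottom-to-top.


cube([250, 1150, 150]);
translate([250, 0, 0]) cube([250, 1150, 300]);
translate([500, 0, 0]) cube([250, 1150, 450]);
translate([750, 0, 0]) cube([250, 1150, 600]);


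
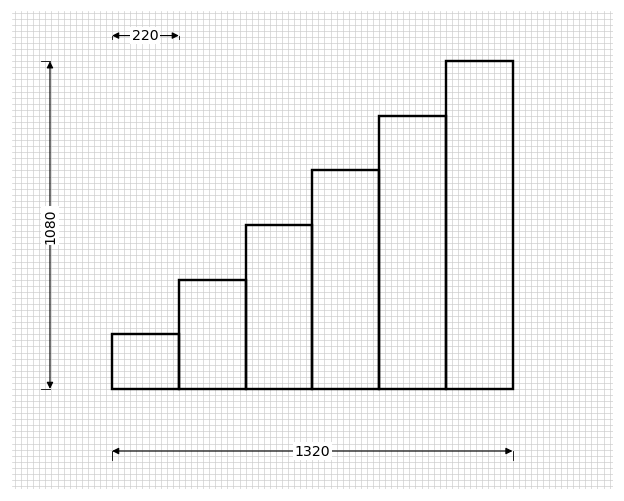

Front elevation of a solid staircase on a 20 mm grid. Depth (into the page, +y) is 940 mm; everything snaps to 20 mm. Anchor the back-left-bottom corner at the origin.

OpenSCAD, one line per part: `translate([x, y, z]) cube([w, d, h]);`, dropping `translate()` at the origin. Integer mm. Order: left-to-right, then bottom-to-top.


cube([220, 940, 180]);
translate([220, 0, 0]) cube([220, 940, 360]);
translate([440, 0, 0]) cube([220, 940, 540]);
translate([660, 0, 0]) cube([220, 940, 720]);
translate([880, 0, 0]) cube([220, 940, 900]);
translate([1100, 0, 0]) cube([220, 940, 1080]);


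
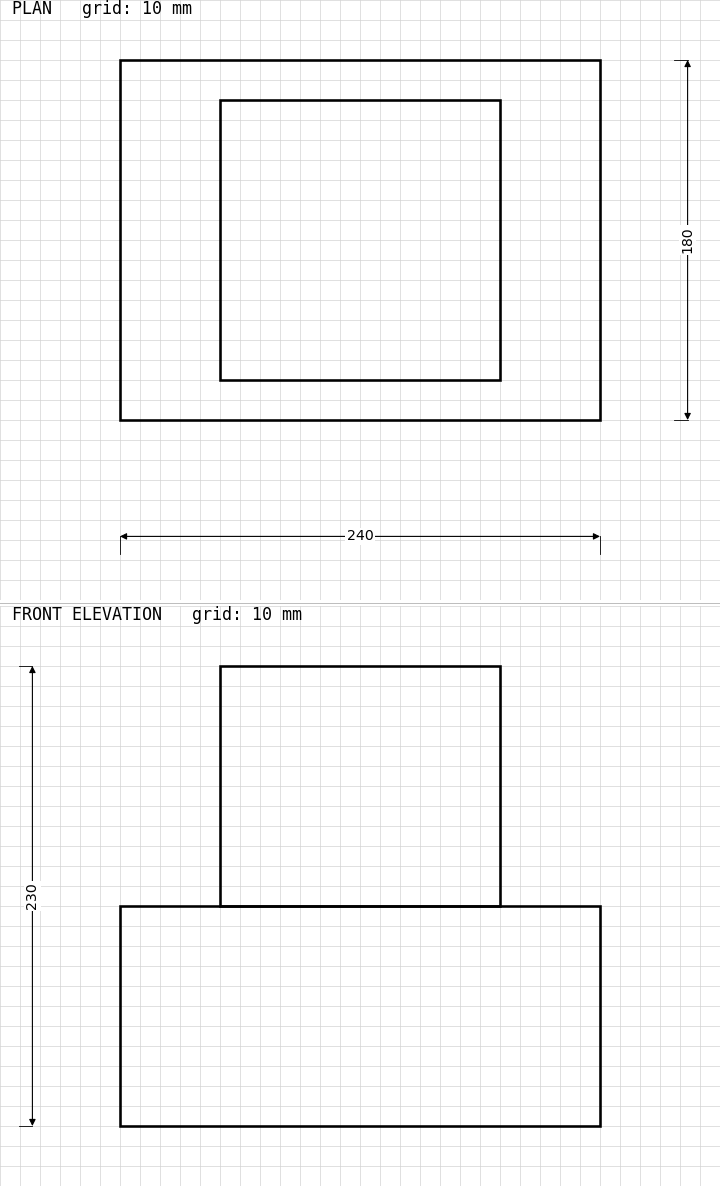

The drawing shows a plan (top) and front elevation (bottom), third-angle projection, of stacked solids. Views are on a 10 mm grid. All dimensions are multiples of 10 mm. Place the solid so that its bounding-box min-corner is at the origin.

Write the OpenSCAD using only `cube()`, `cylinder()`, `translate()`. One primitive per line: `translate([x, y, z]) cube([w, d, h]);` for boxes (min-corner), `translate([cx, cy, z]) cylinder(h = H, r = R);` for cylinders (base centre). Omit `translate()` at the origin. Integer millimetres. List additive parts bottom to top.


cube([240, 180, 110]);
translate([50, 20, 110]) cube([140, 140, 120]);
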